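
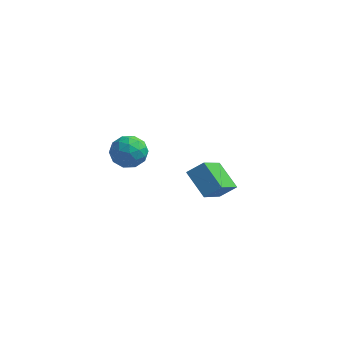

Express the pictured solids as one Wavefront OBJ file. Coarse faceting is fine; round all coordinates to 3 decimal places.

v 0.642 -1.937 1.553
v 1.014 -1.83 2.204
v 0.706 -3.15 1.716
v 1.078 -3.043 2.367
v 0.348 -2.852 2.313
v 0.308 -2.103 2.213
v 1.412 -2.877 1.707
v 1.372 -2.128 1.607
v 1.49 -2.411 2.299
v 0.833 -2.395 2.673
v 0.887 -2.585 1.247
v 0.23 -2.569 1.621
v 0.822 -1.777 1.864
v 0.898 -3.203 2.056
v 0.468 -3.091 2.025
v 0.687 -3.028 2.407
v 0.407 -1.938 1.869
v 0.626 -1.875 2.252
v 0.234 -2.475 2.316
v 1.094 -3.105 1.668
v 1.313 -3.042 2.051
v 1.033 -1.952 1.513
v 1.252 -1.889 1.895
v 1.486 -2.505 1.604
v 1.321 -2.056 2.302
v 1.359 -2.768 2.398
v 1.555 -2.671 2.011
v 1.532 -2.231 1.951
v 0.935 -2.047 2.522
v 0.972 -2.759 2.618
v 0.543 -2.647 2.587
v 0.519 -2.207 2.528
v 1.214 -2.388 2.578
v 0.748 -2.221 1.302
v 0.785 -2.933 1.398
v 1.201 -2.773 1.392
v 1.177 -2.333 1.333
v 0.361 -2.212 1.522
v 0.399 -2.924 1.618
v 0.188 -2.749 1.969
v 0.165 -2.309 1.909
v 0.506 -2.592 1.342
v 2.254 2.423 -2.971
v 2.076 0.777 -1.647
v 2.866 2.742 -2.492
v 2.688 1.096 -1.168
v 3.172 1.744 -3.692
v 2.994 0.098 -2.368
v 3.784 2.063 -3.213
v 3.606 0.417 -1.889
f 1 38 17
f 38 12 41
f 17 41 6
f 38 41 17
f 1 17 13
f 17 6 18
f 13 18 2
f 17 18 13
f 1 13 22
f 13 2 23
f 22 23 8
f 13 23 22
f 1 22 34
f 22 8 37
f 34 37 11
f 22 37 34
f 1 34 38
f 34 11 42
f 38 42 12
f 34 42 38
f 2 18 29
f 18 6 32
f 29 32 10
f 18 32 29
f 6 41 19
f 41 12 40
f 19 40 5
f 41 40 19
f 12 42 39
f 42 11 35
f 39 35 3
f 42 35 39
f 11 37 36
f 37 8 24
f 36 24 7
f 37 24 36
f 8 23 28
f 23 2 25
f 28 25 9
f 23 25 28
f 4 30 16
f 30 10 31
f 16 31 5
f 30 31 16
f 4 16 14
f 16 5 15
f 14 15 3
f 16 15 14
f 4 14 21
f 14 3 20
f 21 20 7
f 14 20 21
f 4 21 26
f 21 7 27
f 26 27 9
f 21 27 26
f 4 26 30
f 26 9 33
f 30 33 10
f 26 33 30
f 5 31 19
f 31 10 32
f 19 32 6
f 31 32 19
f 3 15 39
f 15 5 40
f 39 40 12
f 15 40 39
f 7 20 36
f 20 3 35
f 36 35 11
f 20 35 36
f 9 27 28
f 27 7 24
f 28 24 8
f 27 24 28
f 10 33 29
f 33 9 25
f 29 25 2
f 33 25 29
f 44 46 43
f 47 44 43
f 43 46 45
f 45 47 43
f 44 50 46
f 48 44 47
f 48 50 44
f 46 50 45
f 49 47 45
f 45 50 49
f 49 48 47
f 50 48 49



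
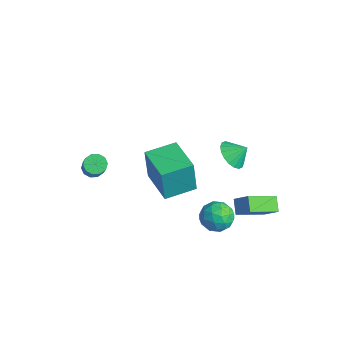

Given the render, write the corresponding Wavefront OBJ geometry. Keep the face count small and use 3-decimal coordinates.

v 1.539 1.422 -1.879
v 2.244 1.265 -2.585
v 1.856 -0.045 -1.235
v 2.561 -0.202 -1.941
v 2.711 0.492 -1.224
v 2.515 1.399 -1.622
v 1.585 -0.179 -2.198
v 1.389 0.728 -2.596
v 2.272 0.275 -2.782
v 2.968 0.69 -2.18
v 1.132 0.53 -1.64
v 1.828 0.945 -1.038
v 1.864 1.472 -2.289
v 2.236 -0.252 -1.531
v 2.325 0.156 -1.11
v 2.739 0.063 -1.525
v 2.023 1.551 -1.722
v 2.437 1.459 -2.137
v 2.712 1.004 -1.337
v 1.663 -0.239 -1.683
v 2.077 -0.331 -2.098
v 1.361 1.157 -2.295
v 1.775 1.064 -2.71
v 1.388 0.216 -2.483
v 2.294 0.798 -2.819
v 2.481 -0.064 -2.441
v 1.907 -0.05 -2.592
v 1.792 0.483 -2.826
v 2.703 1.042 -2.465
v 2.89 0.179 -2.087
v 2.978 0.588 -1.665
v 2.863 1.121 -1.899
v 2.72 0.46 -2.581
v 1.21 1.041 -1.733
v 1.397 0.178 -1.355
v 1.237 0.099 -1.921
v 1.122 0.632 -2.155
v 1.619 1.284 -1.379
v 1.806 0.422 -1.001
v 2.308 0.737 -0.994
v 2.193 1.27 -1.228
v 1.38 0.76 -1.239
v 2.617 3.042 -1
v 2.639 1.285 -0.132
v 3.399 3.435 -0.224
v 3.421 1.678 0.645
v 3.339 2.762 -1.585
v 3.361 1.005 -0.716
v 4.121 3.155 -0.808
v 4.143 1.398 0.06
v -4.215 -3.601 -1.14
v -3.691 -3.599 -1.54
v -2.56 -3.977 -0.061
v -3.085 -3.979 0.34
v -3.745 -3.219 -1.401
v -2.614 -3.597 0.078
v -3.979 -2.985 -1.163
v -2.848 -3.364 0.316
v -4.303 -2.986 -0.915
v -3.172 -3.365 0.564
v -4.594 -3.222 -0.753
v -3.463 -3.601 0.726
v -4.74 -3.603 -0.739
v -3.609 -3.981 0.74
v -4.686 -3.983 -0.878
v -3.555 -4.361 0.601
v -4.452 -4.216 -1.116
v -3.321 -4.595 0.363
v -4.128 -4.215 -1.364
v -2.997 -4.594 0.115
v -3.837 -3.979 -1.526
v -2.706 -4.358 -0.047
v 0.897 2.136 1.787
v 1.224 2.677 1.078
v 1.323 2.804 2.493
v 0.842 2.841 1.153
v 0.47 2.866 1.354
v 0.184 2.746 1.641
v 0.038 2.505 1.956
v 0.063 2.191 2.239
v 0.253 1.866 2.431
v 0.571 1.595 2.497
v 0.953 1.431 2.422
v 1.325 1.407 2.221
v 1.611 1.527 1.934
v 1.757 1.768 1.619
v 1.732 2.081 1.336
v 1.542 2.406 1.143
v 1.069 -2.943 2.53
v 1.023 -3.101 4.553
v 1.193 -1.183 2.67
v 1.147 -1.341 4.693
v 3.233 -3.099 2.567
v 3.187 -3.257 4.59
v 3.357 -1.339 2.707
v 3.311 -1.497 4.73
f 1 38 17
f 38 12 41
f 17 41 6
f 38 41 17
f 1 17 13
f 17 6 18
f 13 18 2
f 17 18 13
f 1 13 22
f 13 2 23
f 22 23 8
f 13 23 22
f 1 22 34
f 22 8 37
f 34 37 11
f 22 37 34
f 1 34 38
f 34 11 42
f 38 42 12
f 34 42 38
f 2 18 29
f 18 6 32
f 29 32 10
f 18 32 29
f 6 41 19
f 41 12 40
f 19 40 5
f 41 40 19
f 12 42 39
f 42 11 35
f 39 35 3
f 42 35 39
f 11 37 36
f 37 8 24
f 36 24 7
f 37 24 36
f 8 23 28
f 23 2 25
f 28 25 9
f 23 25 28
f 4 30 16
f 30 10 31
f 16 31 5
f 30 31 16
f 4 16 14
f 16 5 15
f 14 15 3
f 16 15 14
f 4 14 21
f 14 3 20
f 21 20 7
f 14 20 21
f 4 21 26
f 21 7 27
f 26 27 9
f 21 27 26
f 4 26 30
f 26 9 33
f 30 33 10
f 26 33 30
f 5 31 19
f 31 10 32
f 19 32 6
f 31 32 19
f 3 15 39
f 15 5 40
f 39 40 12
f 15 40 39
f 7 20 36
f 20 3 35
f 36 35 11
f 20 35 36
f 9 27 28
f 27 7 24
f 28 24 8
f 27 24 28
f 10 33 29
f 33 9 25
f 29 25 2
f 33 25 29
f 44 46 43
f 47 44 43
f 43 46 45
f 45 47 43
f 44 50 46
f 48 44 47
f 48 50 44
f 46 50 45
f 49 47 45
f 45 50 49
f 49 48 47
f 50 48 49
f 52 51 55
f 52 55 53
f 53 55 56
f 53 56 54
f 55 51 57
f 55 57 56
f 56 57 58
f 56 58 54
f 57 51 59
f 57 59 58
f 58 59 60
f 58 60 54
f 59 51 61
f 59 61 60
f 60 61 62
f 60 62 54
f 61 51 63
f 61 63 62
f 62 63 64
f 62 64 54
f 63 51 65
f 63 65 64
f 64 65 66
f 64 66 54
f 65 51 67
f 65 67 66
f 66 67 68
f 66 68 54
f 67 51 69
f 67 69 68
f 68 69 70
f 68 70 54
f 69 51 71
f 69 71 70
f 70 71 72
f 70 72 54
f 71 51 52
f 71 52 72
f 72 52 53
f 72 53 54
f 74 73 76
f 74 76 75
f 76 73 77
f 76 77 75
f 77 73 78
f 77 78 75
f 78 73 79
f 78 79 75
f 79 73 80
f 79 80 75
f 80 73 81
f 80 81 75
f 81 73 82
f 81 82 75
f 82 73 83
f 82 83 75
f 83 73 84
f 83 84 75
f 84 73 85
f 84 85 75
f 85 73 86
f 85 86 75
f 86 73 87
f 86 87 75
f 87 73 88
f 87 88 75
f 88 73 74
f 88 74 75
f 90 92 89
f 93 90 89
f 89 92 91
f 91 93 89
f 90 96 92
f 94 90 93
f 94 96 90
f 92 96 91
f 95 93 91
f 91 96 95
f 95 94 93
f 96 94 95



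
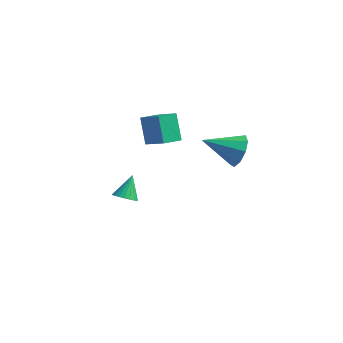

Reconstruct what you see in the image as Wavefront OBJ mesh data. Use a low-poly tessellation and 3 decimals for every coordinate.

v 0.833 -4.035 -1.155
v 1.414 -3.899 -1.321
v 0.867 -3.125 -0.285
v 1.277 -3.745 -1.476
v 1.063 -3.642 -1.576
v 0.809 -3.607 -1.603
v 0.559 -3.646 -1.552
v 0.357 -3.752 -1.433
v 0.237 -3.908 -1.266
v 0.22 -4.085 -1.079
v 0.309 -4.254 -0.906
v 0.489 -4.385 -0.776
v 0.728 -4.455 -0.711
v 0.985 -4.453 -0.723
v 1.217 -4.379 -0.81
v 1.381 -4.246 -0.956
v 1.451 -4.076 -1.137
v -0.387 1.788 -2.883
v -0.968 2.636 -1.71
v 0.227 2.593 -3.162
v -0.353 3.441 -1.989
v 0.773 1.239 -1.911
v 0.193 2.087 -0.738
v 1.388 2.044 -2.19
v 0.807 2.892 -1.017
v 4.53 1.307 -1.32
v 5.037 0.789 -0.722
v 2.89 0.693 -0.46
v 4.944 1.377 -0.479
v 4.657 1.933 -0.63
v 4.31 2.195 -1.104
v 4.066 2.042 -1.679
v 4.039 1.544 -2.086
v 4.241 0.936 -2.134
v 4.578 0.501 -1.802
v 4.893 0.443 -1.244
f 2 1 4
f 2 4 3
f 4 1 5
f 4 5 3
f 5 1 6
f 5 6 3
f 6 1 7
f 6 7 3
f 7 1 8
f 7 8 3
f 8 1 9
f 8 9 3
f 9 1 10
f 9 10 3
f 10 1 11
f 10 11 3
f 11 1 12
f 11 12 3
f 12 1 13
f 12 13 3
f 13 1 14
f 13 14 3
f 14 1 15
f 14 15 3
f 15 1 16
f 15 16 3
f 16 1 17
f 16 17 3
f 17 1 2
f 17 2 3
f 19 21 18
f 22 19 18
f 18 21 20
f 20 22 18
f 19 25 21
f 23 19 22
f 23 25 19
f 21 25 20
f 24 22 20
f 20 25 24
f 24 23 22
f 25 23 24
f 27 26 29
f 27 29 28
f 29 26 30
f 29 30 28
f 30 26 31
f 30 31 28
f 31 26 32
f 31 32 28
f 32 26 33
f 32 33 28
f 33 26 34
f 33 34 28
f 34 26 35
f 34 35 28
f 35 26 36
f 35 36 28
f 36 26 27
f 36 27 28



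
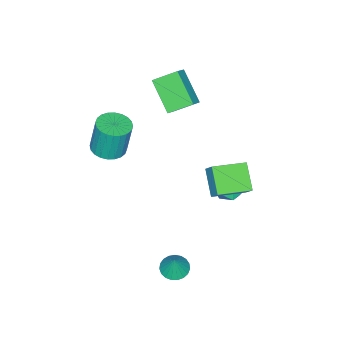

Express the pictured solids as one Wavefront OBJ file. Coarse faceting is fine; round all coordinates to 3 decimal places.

v -2.394 -2.938 0.78
v -3.04 -4.429 2.143
v -3.174 -1.906 1.539
v -3.82 -3.396 2.902
v -1.62 -2.764 1.338
v -2.266 -4.254 2.701
v -2.4 -1.731 2.097
v -3.046 -3.222 3.46
v 2.606 -3.206 1.678
v 3.145 -3.937 1.828
v 2.973 -3.664 3.772
v 2.434 -2.934 3.622
v 3.388 -3.673 1.813
v 3.216 -3.4 3.756
v 3.511 -3.338 1.777
v 3.339 -3.065 3.72
v 3.497 -2.983 1.726
v 3.325 -2.71 3.669
v 3.347 -2.662 1.667
v 3.175 -2.389 3.611
v 3.085 -2.424 1.611
v 2.913 -2.151 3.554
v 2.749 -2.305 1.564
v 2.577 -2.032 3.508
v 2.392 -2.323 1.535
v 2.22 -2.05 3.479
v 2.067 -2.476 1.528
v 1.895 -2.203 3.472
v 1.824 -2.74 1.544
v 1.652 -2.467 3.487
v 1.701 -3.075 1.58
v 1.529 -2.802 3.523
v 1.715 -3.43 1.631
v 1.543 -3.157 3.574
v 1.865 -3.751 1.689
v 1.693 -3.478 3.633
v 2.127 -3.989 1.746
v 1.955 -3.716 3.689
v 2.463 -4.108 1.792
v 2.291 -3.835 3.736
v 2.82 -4.09 1.821
v 2.648 -3.817 3.765
v -0.63 0.345 -0.611
v -0.38 0.912 0.16
v -2.15 1.383 -0.881
v -1.9 1.95 -0.109
v 0.22 1.33 -1.611
v 0.47 1.897 -0.839
v -1.3 2.368 -1.88
v -1.05 2.935 -1.109
v 3.803 1.772 -4.118
v 4.3 1.211 -4.154
v 4.157 2.008 -2.942
v 4.469 1.454 -4.254
v 4.522 1.752 -4.33
v 4.451 2.053 -4.369
v 4.268 2.306 -4.365
v 4.005 2.466 -4.318
v 3.707 2.506 -4.236
v 3.425 2.419 -4.134
v 3.209 2.22 -4.029
v 3.095 1.944 -3.939
v 3.104 1.638 -3.881
v 3.234 1.355 -3.863
v 3.462 1.144 -3.889
v 3.75 1.042 -3.955
v 4.046 1.065 -4.048
v -3.446 0.643 -3.711
v -2.814 1.426 -3.443
v -2.146 -0.426 -3.657
v -1.514 0.357 -3.389
v -2.236 0.019 -2.72
v -3.039 0.68 -2.753
v -1.921 0.32 -4.347
v -2.724 0.981 -4.38
v -1.871 1.226 -3.836
v -2.066 1.04 -2.831
v -2.894 -0.04 -4.269
v -3.089 -0.226 -3.264
f 2 4 1
f 5 2 1
f 1 4 3
f 3 5 1
f 2 8 4
f 6 2 5
f 6 8 2
f 4 8 3
f 7 5 3
f 3 8 7
f 7 6 5
f 8 6 7
f 10 9 13
f 10 13 11
f 11 13 14
f 11 14 12
f 13 9 15
f 13 15 14
f 14 15 16
f 14 16 12
f 15 9 17
f 15 17 16
f 16 17 18
f 16 18 12
f 17 9 19
f 17 19 18
f 18 19 20
f 18 20 12
f 19 9 21
f 19 21 20
f 20 21 22
f 20 22 12
f 21 9 23
f 21 23 22
f 22 23 24
f 22 24 12
f 23 9 25
f 23 25 24
f 24 25 26
f 24 26 12
f 25 9 27
f 25 27 26
f 26 27 28
f 26 28 12
f 27 9 29
f 27 29 28
f 28 29 30
f 28 30 12
f 29 9 31
f 29 31 30
f 30 31 32
f 30 32 12
f 31 9 33
f 31 33 32
f 32 33 34
f 32 34 12
f 33 9 35
f 33 35 34
f 34 35 36
f 34 36 12
f 35 9 37
f 35 37 36
f 36 37 38
f 36 38 12
f 37 9 39
f 37 39 38
f 38 39 40
f 38 40 12
f 39 9 41
f 39 41 40
f 40 41 42
f 40 42 12
f 41 9 10
f 41 10 42
f 42 10 11
f 42 11 12
f 44 46 43
f 47 44 43
f 43 46 45
f 45 47 43
f 44 50 46
f 48 44 47
f 48 50 44
f 46 50 45
f 49 47 45
f 45 50 49
f 49 48 47
f 50 48 49
f 52 51 54
f 52 54 53
f 54 51 55
f 54 55 53
f 55 51 56
f 55 56 53
f 56 51 57
f 56 57 53
f 57 51 58
f 57 58 53
f 58 51 59
f 58 59 53
f 59 51 60
f 59 60 53
f 60 51 61
f 60 61 53
f 61 51 62
f 61 62 53
f 62 51 63
f 62 63 53
f 63 51 64
f 63 64 53
f 64 51 65
f 64 65 53
f 65 51 66
f 65 66 53
f 66 51 67
f 66 67 53
f 67 51 52
f 67 52 53
f 68 79 73
f 68 73 69
f 68 69 75
f 68 75 78
f 68 78 79
f 69 73 77
f 73 79 72
f 79 78 70
f 78 75 74
f 75 69 76
f 71 77 72
f 71 72 70
f 71 70 74
f 71 74 76
f 71 76 77
f 72 77 73
f 70 72 79
f 74 70 78
f 76 74 75
f 77 76 69



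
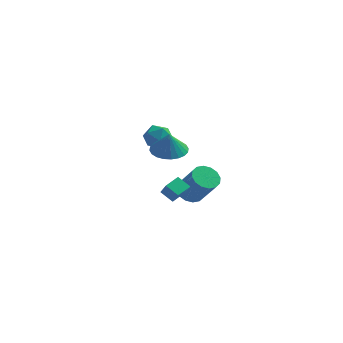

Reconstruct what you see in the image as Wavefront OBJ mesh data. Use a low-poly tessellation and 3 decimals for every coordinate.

v -0.294 1.361 1.317
v 0.414 1.202 1.821
v -0.454 -0.042 1.099
v 0.254 -0.201 1.603
v -0.489 0.105 1.969
v -0.39 0.972 2.104
v 0.35 0.188 0.816
v 0.449 1.055 0.951
v 0.812 0.477 1.511
v 0.293 0.425 2.224
v -0.333 0.735 0.696
v -0.852 0.683 1.409
v 1.301 3.187 -4.234
v 2.059 3.225 -4.68
v 3.076 2.51 -3.013
v 2.319 2.473 -2.566
v 2.019 3.632 -4.481
v 3.037 2.918 -2.814
v 1.787 3.921 -4.216
v 2.805 3.206 -2.548
v 1.425 4.013 -3.955
v 2.442 3.298 -2.288
v 1.03 3.884 -3.769
v 2.047 3.169 -2.102
v 0.707 3.568 -3.708
v 1.725 2.853 -2.041
v 0.544 3.15 -3.787
v 1.561 2.435 -2.12
v 0.583 2.742 -3.986
v 1.601 2.028 -2.319
v 0.815 2.454 -4.252
v 1.833 1.739 -2.584
v 1.178 2.362 -4.512
v 2.195 1.647 -2.845
v 1.573 2.491 -4.698
v 2.59 1.776 -3.031
v 1.895 2.807 -4.759
v 2.913 2.092 -3.092
v 1.393 -2.832 -1.376
v 1.746 -3.236 -0.617
v 0.698 -2.545 -0.9
v 1.051 -2.949 -0.141
v 1.889 -1.991 -1.159
v 2.242 -2.395 -0.4
v 1.194 -1.704 -0.683
v 1.547 -2.108 0.076
v 1.323 -3.494 2.933
v 2.317 -3.587 2.875
v 1.377 -3.686 4.167
v 2.28 -3.204 2.937
v 2.098 -2.864 2.998
v 1.797 -2.621 3.049
v 1.425 -2.51 3.082
v 1.036 -2.549 3.093
v 0.692 -2.732 3.08
v 0.444 -3.031 3.044
v 0.329 -3.4 2.991
v 0.366 -3.783 2.93
v 0.549 -4.123 2.869
v 0.849 -4.367 2.817
v 1.222 -4.477 2.784
v 1.61 -4.438 2.773
v 1.954 -4.255 2.787
v 2.203 -3.957 2.822
f 1 12 6
f 1 6 2
f 1 2 8
f 1 8 11
f 1 11 12
f 2 6 10
f 6 12 5
f 12 11 3
f 11 8 7
f 8 2 9
f 4 10 5
f 4 5 3
f 4 3 7
f 4 7 9
f 4 9 10
f 5 10 6
f 3 5 12
f 7 3 11
f 9 7 8
f 10 9 2
f 14 13 17
f 14 17 15
f 15 17 18
f 15 18 16
f 17 13 19
f 17 19 18
f 18 19 20
f 18 20 16
f 19 13 21
f 19 21 20
f 20 21 22
f 20 22 16
f 21 13 23
f 21 23 22
f 22 23 24
f 22 24 16
f 23 13 25
f 23 25 24
f 24 25 26
f 24 26 16
f 25 13 27
f 25 27 26
f 26 27 28
f 26 28 16
f 27 13 29
f 27 29 28
f 28 29 30
f 28 30 16
f 29 13 31
f 29 31 30
f 30 31 32
f 30 32 16
f 31 13 33
f 31 33 32
f 32 33 34
f 32 34 16
f 33 13 35
f 33 35 34
f 34 35 36
f 34 36 16
f 35 13 37
f 35 37 36
f 36 37 38
f 36 38 16
f 37 13 14
f 37 14 38
f 38 14 15
f 38 15 16
f 40 42 39
f 43 40 39
f 39 42 41
f 41 43 39
f 40 46 42
f 44 40 43
f 44 46 40
f 42 46 41
f 45 43 41
f 41 46 45
f 45 44 43
f 46 44 45
f 48 47 50
f 48 50 49
f 50 47 51
f 50 51 49
f 51 47 52
f 51 52 49
f 52 47 53
f 52 53 49
f 53 47 54
f 53 54 49
f 54 47 55
f 54 55 49
f 55 47 56
f 55 56 49
f 56 47 57
f 56 57 49
f 57 47 58
f 57 58 49
f 58 47 59
f 58 59 49
f 59 47 60
f 59 60 49
f 60 47 61
f 60 61 49
f 61 47 62
f 61 62 49
f 62 47 63
f 62 63 49
f 63 47 64
f 63 64 49
f 64 47 48
f 64 48 49



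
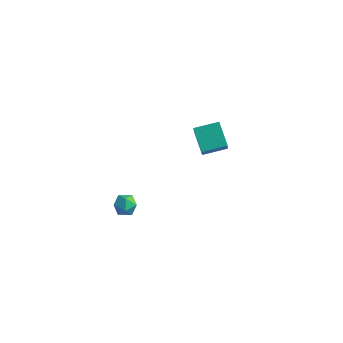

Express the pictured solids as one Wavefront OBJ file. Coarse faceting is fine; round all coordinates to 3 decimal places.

v -2.326 -1.05 -2.594
v -1.744 -0.654 -2.622
v -1.876 -1.766 -3.358
v -1.294 -1.37 -3.386
v -1.442 -1.738 -2.804
v -1.721 -1.296 -2.331
v -1.899 -1.124 -3.649
v -2.178 -0.682 -3.176
v -1.48 -0.7 -3.273
v -1.198 -1.079 -2.751
v -2.422 -1.341 -3.229
v -2.14 -1.72 -2.707
v 0.991 0.778 2.934
v 1.598 -0.251 4.347
v 1.891 1.665 3.193
v 2.498 0.636 4.605
v 1.882 0.124 2.075
v 2.489 -0.905 3.487
v 2.782 1.011 2.333
v 3.389 -0.018 3.746
f 1 12 6
f 1 6 2
f 1 2 8
f 1 8 11
f 1 11 12
f 2 6 10
f 6 12 5
f 12 11 3
f 11 8 7
f 8 2 9
f 4 10 5
f 4 5 3
f 4 3 7
f 4 7 9
f 4 9 10
f 5 10 6
f 3 5 12
f 7 3 11
f 9 7 8
f 10 9 2
f 14 16 13
f 17 14 13
f 13 16 15
f 15 17 13
f 14 20 16
f 18 14 17
f 18 20 14
f 16 20 15
f 19 17 15
f 15 20 19
f 19 18 17
f 20 18 19



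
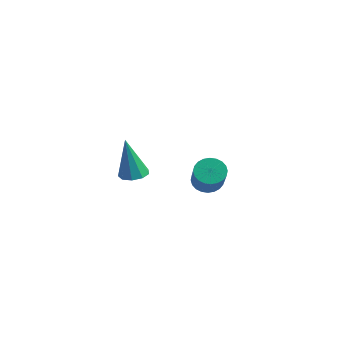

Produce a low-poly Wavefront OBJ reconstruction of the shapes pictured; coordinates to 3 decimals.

v 2.852 2.04 2.815
v 3.16 1.833 2.331
v 4.415 1.012 3.481
v 4.108 1.22 3.965
v 3.265 2.043 2.366
v 4.521 1.222 3.516
v 3.307 2.253 2.47
v 4.563 1.432 3.619
v 3.281 2.431 2.626
v 4.537 1.61 3.775
v 3.189 2.549 2.811
v 4.445 1.728 3.96
v 3.045 2.59 2.996
v 4.301 1.769 4.146
v 2.873 2.547 3.155
v 4.129 1.726 4.304
v 2.697 2.427 3.261
v 3.953 1.606 4.41
v 2.545 2.248 3.299
v 3.8 1.427 4.449
v 2.439 2.038 3.264
v 3.695 1.217 4.414
v 2.397 1.828 3.161
v 3.653 1.007 4.31
v 2.423 1.65 3.005
v 3.679 0.829 4.154
v 2.515 1.532 2.82
v 3.771 0.711 3.969
v 2.659 1.491 2.634
v 3.915 0.67 3.784
v 2.831 1.534 2.476
v 4.087 0.713 3.625
v 3.007 1.654 2.37
v 4.263 0.833 3.519
v -1.039 1.469 1.817
v -0.429 1.444 1.826
v -1.081 1.111 3.703
v -0.557 1.834 1.897
v -0.91 2.054 1.931
v -1.323 2 1.911
v -1.603 1.697 1.847
v -1.619 1.287 1.769
v -1.363 0.963 1.714
v -0.955 0.875 1.706
v -0.586 1.065 1.751
f 2 1 5
f 2 5 3
f 3 5 6
f 3 6 4
f 5 1 7
f 5 7 6
f 6 7 8
f 6 8 4
f 7 1 9
f 7 9 8
f 8 9 10
f 8 10 4
f 9 1 11
f 9 11 10
f 10 11 12
f 10 12 4
f 11 1 13
f 11 13 12
f 12 13 14
f 12 14 4
f 13 1 15
f 13 15 14
f 14 15 16
f 14 16 4
f 15 1 17
f 15 17 16
f 16 17 18
f 16 18 4
f 17 1 19
f 17 19 18
f 18 19 20
f 18 20 4
f 19 1 21
f 19 21 20
f 20 21 22
f 20 22 4
f 21 1 23
f 21 23 22
f 22 23 24
f 22 24 4
f 23 1 25
f 23 25 24
f 24 25 26
f 24 26 4
f 25 1 27
f 25 27 26
f 26 27 28
f 26 28 4
f 27 1 29
f 27 29 28
f 28 29 30
f 28 30 4
f 29 1 31
f 29 31 30
f 30 31 32
f 30 32 4
f 31 1 33
f 31 33 32
f 32 33 34
f 32 34 4
f 33 1 2
f 33 2 34
f 34 2 3
f 34 3 4
f 36 35 38
f 36 38 37
f 38 35 39
f 38 39 37
f 39 35 40
f 39 40 37
f 40 35 41
f 40 41 37
f 41 35 42
f 41 42 37
f 42 35 43
f 42 43 37
f 43 35 44
f 43 44 37
f 44 35 45
f 44 45 37
f 45 35 36
f 45 36 37



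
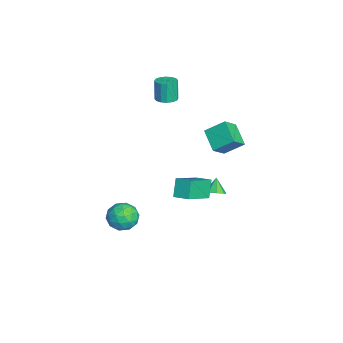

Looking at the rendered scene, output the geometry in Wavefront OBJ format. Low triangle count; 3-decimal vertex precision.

v 3.923 -0.942 1.025
v 3.275 -0.79 2.012
v 2.598 0.216 -0.025
v 1.949 0.368 0.961
v 4.431 -0.168 1.239
v 3.782 -0.016 2.225
v 3.105 0.99 0.188
v 2.457 1.142 1.175
v -3.299 1.665 0.535
v -2.589 1.001 1.353
v -3.195 2.807 1.372
v -2.486 2.143 2.19
v -2.034 2.097 -0.21
v -1.325 1.433 0.608
v -1.931 3.239 0.627
v -1.221 2.575 1.445
v -2.351 1.636 -3.907
v -1.838 1.684 -3.511
v -2.989 1.744 -3.093
v -1.985 2.126 -3.686
v -2.347 2.281 -3.99
v -2.711 2.058 -4.245
v -2.864 1.588 -4.303
v -2.716 1.146 -4.129
v -2.355 0.991 -3.824
v -1.991 1.214 -3.569
v 2.24 -2.839 -1.571
v 2.856 -3.062 -2.283
v 1.524 -4.218 -1.757
v 2.14 -4.441 -2.469
v 2.455 -4.389 -1.556
v 2.897 -3.537 -1.441
v 1.483 -3.743 -2.599
v 1.925 -2.891 -2.484
v 2.388 -3.621 -2.918
v 2.988 -4.02 -2.274
v 1.392 -3.26 -1.766
v 1.992 -3.659 -1.122
v 2.611 -2.829 -1.91
v 1.769 -4.451 -2.13
v 1.954 -4.42 -1.593
v 2.316 -4.551 -2.011
v 2.635 -3.108 -1.415
v 2.997 -3.24 -1.834
v 2.761 -4.02 -1.407
v 1.383 -4.04 -2.206
v 1.745 -4.172 -2.625
v 2.064 -2.729 -2.029
v 2.426 -2.86 -2.447
v 1.619 -3.26 -2.633
v 2.698 -3.289 -2.702
v 2.277 -4.1 -2.812
v 1.891 -3.69 -2.888
v 2.151 -3.189 -2.821
v 3.051 -3.524 -2.323
v 2.63 -4.334 -2.433
v 2.815 -4.304 -1.896
v 3.075 -3.803 -1.829
v 2.776 -3.852 -2.697
v 1.75 -2.946 -1.607
v 1.329 -3.756 -1.717
v 1.305 -3.477 -2.211
v 1.565 -2.976 -2.144
v 2.103 -3.18 -1.228
v 1.682 -3.991 -1.338
v 2.229 -4.091 -1.219
v 2.489 -3.59 -1.152
v 1.604 -3.428 -1.343
v -3.844 -1.068 3.201
v -3.51 -1.633 3.272
v -3.802 -1.637 4.61
v -4.136 -1.072 4.539
v -3.279 -1.387 3.323
v -3.571 -1.391 4.662
v -3.199 -1.055 3.341
v -3.491 -1.059 4.68
v -3.292 -0.727 3.322
v -3.584 -0.731 4.661
v -3.533 -0.49 3.27
v -3.825 -0.494 4.609
v -3.857 -0.408 3.2
v -4.149 -0.412 4.538
v -4.178 -0.503 3.13
v -4.47 -0.507 4.468
v -4.409 -0.749 3.078
v -4.701 -0.753 4.417
v -4.489 -1.081 3.06
v -4.781 -1.085 4.399
v -4.396 -1.409 3.079
v -4.688 -1.413 4.418
v -4.155 -1.646 3.131
v -4.447 -1.65 4.47
v -3.831 -1.728 3.202
v -4.123 -1.732 4.54
f 2 4 1
f 5 2 1
f 1 4 3
f 3 5 1
f 2 8 4
f 6 2 5
f 6 8 2
f 4 8 3
f 7 5 3
f 3 8 7
f 7 6 5
f 8 6 7
f 10 12 9
f 13 10 9
f 9 12 11
f 11 13 9
f 10 16 12
f 14 10 13
f 14 16 10
f 12 16 11
f 15 13 11
f 11 16 15
f 15 14 13
f 16 14 15
f 18 17 20
f 18 20 19
f 20 17 21
f 20 21 19
f 21 17 22
f 21 22 19
f 22 17 23
f 22 23 19
f 23 17 24
f 23 24 19
f 24 17 25
f 24 25 19
f 25 17 26
f 25 26 19
f 26 17 18
f 26 18 19
f 27 64 43
f 64 38 67
f 43 67 32
f 64 67 43
f 27 43 39
f 43 32 44
f 39 44 28
f 43 44 39
f 27 39 48
f 39 28 49
f 48 49 34
f 39 49 48
f 27 48 60
f 48 34 63
f 60 63 37
f 48 63 60
f 27 60 64
f 60 37 68
f 64 68 38
f 60 68 64
f 28 44 55
f 44 32 58
f 55 58 36
f 44 58 55
f 32 67 45
f 67 38 66
f 45 66 31
f 67 66 45
f 38 68 65
f 68 37 61
f 65 61 29
f 68 61 65
f 37 63 62
f 63 34 50
f 62 50 33
f 63 50 62
f 34 49 54
f 49 28 51
f 54 51 35
f 49 51 54
f 30 56 42
f 56 36 57
f 42 57 31
f 56 57 42
f 30 42 40
f 42 31 41
f 40 41 29
f 42 41 40
f 30 40 47
f 40 29 46
f 47 46 33
f 40 46 47
f 30 47 52
f 47 33 53
f 52 53 35
f 47 53 52
f 30 52 56
f 52 35 59
f 56 59 36
f 52 59 56
f 31 57 45
f 57 36 58
f 45 58 32
f 57 58 45
f 29 41 65
f 41 31 66
f 65 66 38
f 41 66 65
f 33 46 62
f 46 29 61
f 62 61 37
f 46 61 62
f 35 53 54
f 53 33 50
f 54 50 34
f 53 50 54
f 36 59 55
f 59 35 51
f 55 51 28
f 59 51 55
f 70 69 73
f 70 73 71
f 71 73 74
f 71 74 72
f 73 69 75
f 73 75 74
f 74 75 76
f 74 76 72
f 75 69 77
f 75 77 76
f 76 77 78
f 76 78 72
f 77 69 79
f 77 79 78
f 78 79 80
f 78 80 72
f 79 69 81
f 79 81 80
f 80 81 82
f 80 82 72
f 81 69 83
f 81 83 82
f 82 83 84
f 82 84 72
f 83 69 85
f 83 85 84
f 84 85 86
f 84 86 72
f 85 69 87
f 85 87 86
f 86 87 88
f 86 88 72
f 87 69 89
f 87 89 88
f 88 89 90
f 88 90 72
f 89 69 91
f 89 91 90
f 90 91 92
f 90 92 72
f 91 69 93
f 91 93 92
f 92 93 94
f 92 94 72
f 93 69 70
f 93 70 94
f 94 70 71
f 94 71 72



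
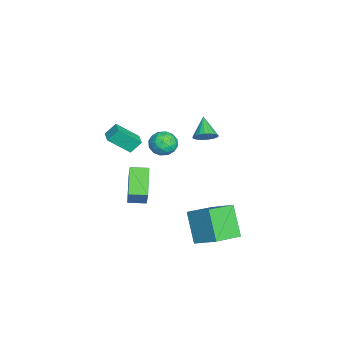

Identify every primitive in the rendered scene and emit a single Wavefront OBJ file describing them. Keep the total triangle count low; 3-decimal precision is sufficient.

v -1.429 -3.298 -2.014
v -0.2 -3.077 -0.288
v -1.534 -2.205 -2.08
v -0.304 -1.984 -0.355
v 0.144 -3.216 -3.145
v 1.374 -2.995 -1.42
v 0.04 -2.123 -3.212
v 1.269 -1.902 -1.486
v 1.377 -2.966 2.742
v 1.644 -4.211 3.883
v 1.159 -2.374 3.439
v 1.426 -3.619 4.58
v 2.174 -2.741 2.8
v 2.441 -3.986 3.941
v 1.956 -2.149 3.497
v 2.223 -3.394 4.638
v -1.714 -0.483 0.579
v -1.414 -0.871 1.338
v -2.146 -1.789 0.082
v -1.846 -2.177 0.841
v -2.569 -1.635 0.866
v -2.302 -0.827 1.173
v -1.258 -1.833 0.247
v -0.991 -1.025 0.554
v -1.132 -1.705 1.133
v -1.942 -1.583 1.516
v -1.618 -1.077 -0.096
v -2.428 -0.955 0.287
v -1.526 -0.562 1.002
v -2.034 -2.098 0.418
v -2.459 -1.779 0.433
v -2.282 -2.007 0.879
v -2.048 -0.537 0.905
v -1.872 -0.765 1.352
v -2.55 -1.214 1.074
v -1.688 -1.895 0.068
v -1.512 -2.123 0.515
v -1.278 -0.653 0.541
v -1.101 -0.881 0.987
v -1.01 -1.446 0.346
v -1.184 -1.281 1.328
v -1.438 -2.049 1.036
v -1.092 -1.846 0.686
v -0.935 -1.371 0.867
v -1.66 -1.209 1.553
v -1.914 -1.977 1.261
v -2.339 -1.658 1.275
v -2.182 -1.183 1.456
v -1.494 -1.699 1.432
v -1.646 -0.683 0.159
v -1.9 -1.451 -0.133
v -1.378 -1.477 -0.036
v -1.221 -1.002 0.145
v -2.122 -0.611 0.384
v -2.376 -1.379 0.092
v -2.625 -1.289 0.553
v -2.468 -0.814 0.734
v -2.066 -0.961 -0.012
v -2.698 1.028 0.768
v -2.228 0.989 1.364
v -3.862 0.812 1.672
v -2.294 1.298 1.353
v -2.43 1.56 1.24
v -2.612 1.73 1.046
v -2.809 1.779 0.804
v -2.987 1.698 0.556
v -3.115 1.502 0.344
v -3.171 1.223 0.206
v -3.145 0.911 0.164
v -3.041 0.619 0.227
v -2.879 0.398 0.384
v -2.685 0.286 0.607
v -2.493 0.302 0.858
v -2.337 0.444 1.093
v -2.243 0.687 1.272
v 2.182 1.726 -1.553
v 3.07 2.984 -0.546
v 3.375 2.227 -3.232
v 4.264 3.485 -2.225
v 3.416 0.455 -1.055
v 4.305 1.713 -0.048
v 4.61 0.956 -2.734
v 5.498 2.214 -1.727
f 2 4 1
f 5 2 1
f 1 4 3
f 3 5 1
f 2 8 4
f 6 2 5
f 6 8 2
f 4 8 3
f 7 5 3
f 3 8 7
f 7 6 5
f 8 6 7
f 10 12 9
f 13 10 9
f 9 12 11
f 11 13 9
f 10 16 12
f 14 10 13
f 14 16 10
f 12 16 11
f 15 13 11
f 11 16 15
f 15 14 13
f 16 14 15
f 17 54 33
f 54 28 57
f 33 57 22
f 54 57 33
f 17 33 29
f 33 22 34
f 29 34 18
f 33 34 29
f 17 29 38
f 29 18 39
f 38 39 24
f 29 39 38
f 17 38 50
f 38 24 53
f 50 53 27
f 38 53 50
f 17 50 54
f 50 27 58
f 54 58 28
f 50 58 54
f 18 34 45
f 34 22 48
f 45 48 26
f 34 48 45
f 22 57 35
f 57 28 56
f 35 56 21
f 57 56 35
f 28 58 55
f 58 27 51
f 55 51 19
f 58 51 55
f 27 53 52
f 53 24 40
f 52 40 23
f 53 40 52
f 24 39 44
f 39 18 41
f 44 41 25
f 39 41 44
f 20 46 32
f 46 26 47
f 32 47 21
f 46 47 32
f 20 32 30
f 32 21 31
f 30 31 19
f 32 31 30
f 20 30 37
f 30 19 36
f 37 36 23
f 30 36 37
f 20 37 42
f 37 23 43
f 42 43 25
f 37 43 42
f 20 42 46
f 42 25 49
f 46 49 26
f 42 49 46
f 21 47 35
f 47 26 48
f 35 48 22
f 47 48 35
f 19 31 55
f 31 21 56
f 55 56 28
f 31 56 55
f 23 36 52
f 36 19 51
f 52 51 27
f 36 51 52
f 25 43 44
f 43 23 40
f 44 40 24
f 43 40 44
f 26 49 45
f 49 25 41
f 45 41 18
f 49 41 45
f 60 59 62
f 60 62 61
f 62 59 63
f 62 63 61
f 63 59 64
f 63 64 61
f 64 59 65
f 64 65 61
f 65 59 66
f 65 66 61
f 66 59 67
f 66 67 61
f 67 59 68
f 67 68 61
f 68 59 69
f 68 69 61
f 69 59 70
f 69 70 61
f 70 59 71
f 70 71 61
f 71 59 72
f 71 72 61
f 72 59 73
f 72 73 61
f 73 59 74
f 73 74 61
f 74 59 75
f 74 75 61
f 75 59 60
f 75 60 61
f 77 79 76
f 80 77 76
f 76 79 78
f 78 80 76
f 77 83 79
f 81 77 80
f 81 83 77
f 79 83 78
f 82 80 78
f 78 83 82
f 82 81 80
f 83 81 82



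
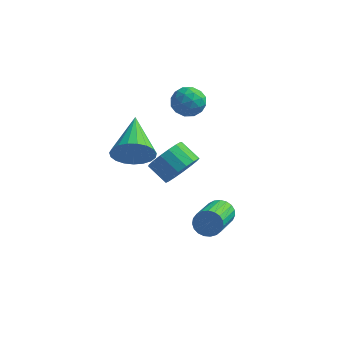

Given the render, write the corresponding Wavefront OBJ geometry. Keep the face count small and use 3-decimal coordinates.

v -2.584 -0.173 -0.811
v -2.303 0.235 -1.645
v -3.236 1.793 -0.069
v -2.687 0.138 -1.724
v -3.052 -0.013 -1.645
v -3.337 -0.192 -1.422
v -3.492 -0.367 -1.094
v -3.489 -0.509 -0.716
v -3.33 -0.593 -0.355
v -3.042 -0.604 -0.072
v -2.675 -0.54 0.082
v -2.292 -0.413 0.082
v -1.96 -0.245 -0.072
v -1.735 -0.064 -0.354
v -1.658 0.098 -0.715
v -1.74 0.213 -1.093
v -1.969 0.262 -1.422
v 0.289 -2.188 0.465
v 0.604 -2.644 1.149
v -0.234 -2.367 1.719
v -0.549 -1.912 1.035
v 0.766 -2.259 1.201
v -0.071 -1.982 1.771
v 0.819 -1.858 1.084
v -0.018 -1.581 1.654
v 0.751 -1.532 0.826
v -0.087 -1.256 1.396
v 0.577 -1.357 0.485
v -0.261 -1.08 1.055
v 0.336 -1.372 0.139
v -0.501 -1.096 0.709
v 0.085 -1.574 -0.132
v -0.752 -1.298 0.438
v -0.119 -1.917 -0.266
v -0.957 -1.641 0.304
v -0.23 -2.322 -0.233
v -1.068 -2.046 0.337
v -0.223 -2.696 -0.04
v -1.06 -2.42 0.53
v -0.098 -2.954 0.269
v -0.935 -2.678 0.839
v 0.116 -3.037 0.623
v -0.722 -2.76 1.193
v 0.369 -2.925 0.94
v -0.468 -2.648 1.51
v 0.846 0.827 -4.378
v 1.277 1.058 -3.949
v 1.425 -0.915 -3.034
v 0.994 -1.147 -3.462
v 1.042 1.099 -3.821
v 1.191 -0.874 -2.906
v 0.774 1.094 -3.789
v 0.923 -0.879 -2.874
v 0.518 1.042 -3.859
v 0.667 -0.931 -2.944
v 0.319 0.953 -4.019
v 0.467 -1.02 -3.104
v 0.211 0.842 -4.24
v 0.359 -1.131 -3.325
v 0.212 0.729 -4.485
v 0.361 -1.244 -3.57
v 0.323 0.632 -4.712
v 0.472 -1.341 -3.797
v 0.525 0.569 -4.881
v 0.673 -1.404 -3.966
v 0.782 0.55 -4.962
v 0.93 -1.423 -4.047
v 1.05 0.58 -4.943
v 1.198 -1.393 -4.028
v 1.282 0.651 -4.826
v 1.431 -1.322 -3.911
v 1.44 0.754 -4.631
v 1.588 -1.219 -3.716
v 1.494 0.868 -4.393
v 1.643 -1.105 -3.478
v 1.437 0.976 -4.152
v 1.585 -0.997 -3.236
v -1.003 3.659 0.847
v -0.582 3.029 0.561
v -2.118 3.091 0.459
v -1.697 2.461 0.173
v -1.745 2.587 0.971
v -1.056 2.938 1.211
v -1.644 3.182 -0.191
v -0.955 3.533 0.049
v -0.978 2.734 -0.081
v -1.041 2.366 0.638
v -1.659 3.754 0.382
v -1.722 3.386 1.101
v -0.695 3.394 0.738
v -2.005 2.726 0.282
v -2.033 2.8 0.751
v -1.786 2.43 0.583
v -0.973 3.34 1.12
v -0.726 2.97 0.952
v -1.409 2.71 1.193
v -1.974 3.15 0.068
v -1.727 2.78 -0.1
v -0.914 3.69 0.437
v -0.667 3.32 0.269
v -1.291 3.41 -0.173
v -0.68 2.851 0.193
v -1.336 2.516 -0.035
v -1.304 2.94 -0.249
v -0.899 3.147 -0.108
v -0.717 2.634 0.615
v -1.372 2.3 0.387
v -1.4 2.374 0.856
v -0.996 2.581 0.997
v -0.95 2.461 0.238
v -1.328 3.82 0.633
v -1.983 3.486 0.405
v -1.704 3.539 0.023
v -1.3 3.746 0.164
v -1.364 3.604 1.055
v -2.02 3.269 0.827
v -1.801 2.973 1.128
v -1.396 3.18 1.269
v -1.75 3.659 0.782
f 2 1 4
f 2 4 3
f 4 1 5
f 4 5 3
f 5 1 6
f 5 6 3
f 6 1 7
f 6 7 3
f 7 1 8
f 7 8 3
f 8 1 9
f 8 9 3
f 9 1 10
f 9 10 3
f 10 1 11
f 10 11 3
f 11 1 12
f 11 12 3
f 12 1 13
f 12 13 3
f 13 1 14
f 13 14 3
f 14 1 15
f 14 15 3
f 15 1 16
f 15 16 3
f 16 1 17
f 16 17 3
f 17 1 2
f 17 2 3
f 19 18 22
f 19 22 20
f 20 22 23
f 20 23 21
f 22 18 24
f 22 24 23
f 23 24 25
f 23 25 21
f 24 18 26
f 24 26 25
f 25 26 27
f 25 27 21
f 26 18 28
f 26 28 27
f 27 28 29
f 27 29 21
f 28 18 30
f 28 30 29
f 29 30 31
f 29 31 21
f 30 18 32
f 30 32 31
f 31 32 33
f 31 33 21
f 32 18 34
f 32 34 33
f 33 34 35
f 33 35 21
f 34 18 36
f 34 36 35
f 35 36 37
f 35 37 21
f 36 18 38
f 36 38 37
f 37 38 39
f 37 39 21
f 38 18 40
f 38 40 39
f 39 40 41
f 39 41 21
f 40 18 42
f 40 42 41
f 41 42 43
f 41 43 21
f 42 18 44
f 42 44 43
f 43 44 45
f 43 45 21
f 44 18 19
f 44 19 45
f 45 19 20
f 45 20 21
f 47 46 50
f 47 50 48
f 48 50 51
f 48 51 49
f 50 46 52
f 50 52 51
f 51 52 53
f 51 53 49
f 52 46 54
f 52 54 53
f 53 54 55
f 53 55 49
f 54 46 56
f 54 56 55
f 55 56 57
f 55 57 49
f 56 46 58
f 56 58 57
f 57 58 59
f 57 59 49
f 58 46 60
f 58 60 59
f 59 60 61
f 59 61 49
f 60 46 62
f 60 62 61
f 61 62 63
f 61 63 49
f 62 46 64
f 62 64 63
f 63 64 65
f 63 65 49
f 64 46 66
f 64 66 65
f 65 66 67
f 65 67 49
f 66 46 68
f 66 68 67
f 67 68 69
f 67 69 49
f 68 46 70
f 68 70 69
f 69 70 71
f 69 71 49
f 70 46 72
f 70 72 71
f 71 72 73
f 71 73 49
f 72 46 74
f 72 74 73
f 73 74 75
f 73 75 49
f 74 46 76
f 74 76 75
f 75 76 77
f 75 77 49
f 76 46 47
f 76 47 77
f 77 47 48
f 77 48 49
f 78 115 94
f 115 89 118
f 94 118 83
f 115 118 94
f 78 94 90
f 94 83 95
f 90 95 79
f 94 95 90
f 78 90 99
f 90 79 100
f 99 100 85
f 90 100 99
f 78 99 111
f 99 85 114
f 111 114 88
f 99 114 111
f 78 111 115
f 111 88 119
f 115 119 89
f 111 119 115
f 79 95 106
f 95 83 109
f 106 109 87
f 95 109 106
f 83 118 96
f 118 89 117
f 96 117 82
f 118 117 96
f 89 119 116
f 119 88 112
f 116 112 80
f 119 112 116
f 88 114 113
f 114 85 101
f 113 101 84
f 114 101 113
f 85 100 105
f 100 79 102
f 105 102 86
f 100 102 105
f 81 107 93
f 107 87 108
f 93 108 82
f 107 108 93
f 81 93 91
f 93 82 92
f 91 92 80
f 93 92 91
f 81 91 98
f 91 80 97
f 98 97 84
f 91 97 98
f 81 98 103
f 98 84 104
f 103 104 86
f 98 104 103
f 81 103 107
f 103 86 110
f 107 110 87
f 103 110 107
f 82 108 96
f 108 87 109
f 96 109 83
f 108 109 96
f 80 92 116
f 92 82 117
f 116 117 89
f 92 117 116
f 84 97 113
f 97 80 112
f 113 112 88
f 97 112 113
f 86 104 105
f 104 84 101
f 105 101 85
f 104 101 105
f 87 110 106
f 110 86 102
f 106 102 79
f 110 102 106



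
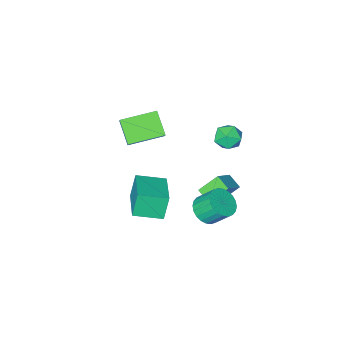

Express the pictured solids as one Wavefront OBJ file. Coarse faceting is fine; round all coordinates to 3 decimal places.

v -1.157 1.73 -2.341
v -2.101 2.085 -1.4
v -1.216 2.568 -2.716
v -2.16 2.923 -1.775
v -0.06 2.217 -1.425
v -1.004 2.572 -0.484
v -0.119 3.055 -1.8
v -1.063 3.41 -0.859
v 1.236 -2.41 -0.687
v 0.998 -3.557 0.344
v -0.633 -1.721 -0.35
v -0.87 -2.868 0.68
v 1.59 -1.812 0.06
v 1.353 -2.959 1.09
v -0.278 -1.123 0.396
v -0.516 -2.27 1.427
v 0.383 3.561 -1.716
v 0.804 3.052 -1.134
v 0.298 3.79 -0.123
v -0.123 4.299 -0.704
v 1.039 3.295 -1.193
v 0.533 4.032 -0.182
v 1.175 3.579 -1.332
v 0.669 4.316 -0.321
v 1.19 3.859 -1.529
v 0.684 4.596 -0.518
v 1.082 4.095 -1.755
v 0.576 4.832 -0.743
v 0.868 4.249 -1.974
v 0.362 4.986 -0.963
v 0.58 4.298 -2.154
v 0.074 5.036 -1.143
v 0.262 4.236 -2.268
v -0.244 4.973 -1.257
v -0.038 4.07 -2.297
v -0.544 4.808 -1.286
v -0.273 3.828 -2.238
v -0.779 4.565 -1.227
v -0.409 3.544 -2.099
v -0.915 4.281 -1.088
v -0.424 3.264 -1.902
v -0.93 4.001 -0.891
v -0.316 3.028 -1.677
v -0.822 3.765 -0.665
v -0.102 2.874 -1.457
v -0.608 3.611 -0.446
v 0.186 2.824 -1.277
v -0.32 3.562 -0.266
v 0.504 2.887 -1.163
v -0.002 3.624 -0.152
v 2.903 0.393 -1.752
v 2.48 0.268 -0.36
v 1.577 1.246 -2.079
v 1.154 1.121 -0.688
v 3.946 2.199 -1.272
v 3.523 2.074 0.119
v 2.62 3.052 -1.6
v 2.197 2.927 -0.208
v -2.786 2.087 1.268
v -2.069 2.02 0.794
v -2.931 0.7 1.246
v -2.214 0.633 0.772
v -2.165 0.882 1.596
v -2.075 1.74 1.609
v -2.925 0.98 0.431
v -2.835 1.838 0.444
v -2.155 1.336 0.277
v -1.685 1.275 0.997
v -3.315 1.445 1.043
v -2.845 1.384 1.763
f 2 4 1
f 5 2 1
f 1 4 3
f 3 5 1
f 2 8 4
f 6 2 5
f 6 8 2
f 4 8 3
f 7 5 3
f 3 8 7
f 7 6 5
f 8 6 7
f 10 12 9
f 13 10 9
f 9 12 11
f 11 13 9
f 10 16 12
f 14 10 13
f 14 16 10
f 12 16 11
f 15 13 11
f 11 16 15
f 15 14 13
f 16 14 15
f 18 17 21
f 18 21 19
f 19 21 22
f 19 22 20
f 21 17 23
f 21 23 22
f 22 23 24
f 22 24 20
f 23 17 25
f 23 25 24
f 24 25 26
f 24 26 20
f 25 17 27
f 25 27 26
f 26 27 28
f 26 28 20
f 27 17 29
f 27 29 28
f 28 29 30
f 28 30 20
f 29 17 31
f 29 31 30
f 30 31 32
f 30 32 20
f 31 17 33
f 31 33 32
f 32 33 34
f 32 34 20
f 33 17 35
f 33 35 34
f 34 35 36
f 34 36 20
f 35 17 37
f 35 37 36
f 36 37 38
f 36 38 20
f 37 17 39
f 37 39 38
f 38 39 40
f 38 40 20
f 39 17 41
f 39 41 40
f 40 41 42
f 40 42 20
f 41 17 43
f 41 43 42
f 42 43 44
f 42 44 20
f 43 17 45
f 43 45 44
f 44 45 46
f 44 46 20
f 45 17 47
f 45 47 46
f 46 47 48
f 46 48 20
f 47 17 49
f 47 49 48
f 48 49 50
f 48 50 20
f 49 17 18
f 49 18 50
f 50 18 19
f 50 19 20
f 52 54 51
f 55 52 51
f 51 54 53
f 53 55 51
f 52 58 54
f 56 52 55
f 56 58 52
f 54 58 53
f 57 55 53
f 53 58 57
f 57 56 55
f 58 56 57
f 59 70 64
f 59 64 60
f 59 60 66
f 59 66 69
f 59 69 70
f 60 64 68
f 64 70 63
f 70 69 61
f 69 66 65
f 66 60 67
f 62 68 63
f 62 63 61
f 62 61 65
f 62 65 67
f 62 67 68
f 63 68 64
f 61 63 70
f 65 61 69
f 67 65 66
f 68 67 60



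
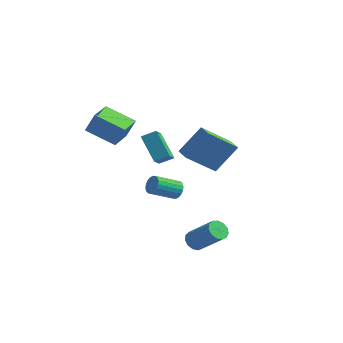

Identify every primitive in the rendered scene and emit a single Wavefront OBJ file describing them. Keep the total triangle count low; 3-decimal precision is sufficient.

v 2.032 -2.747 2.584
v 2.746 -1.767 4.008
v 1.348 -2.259 2.591
v 2.062 -1.279 4.015
v 2.978 -1.401 1.185
v 3.692 -0.421 2.609
v 2.294 -0.913 1.192
v 3.008 0.067 2.616
v -1.683 2.818 -3.857
v -1.264 2.789 -3.416
v -2.137 1.653 -2.661
v -2.557 1.682 -3.103
v -1.434 2.98 -3.325
v -2.307 1.844 -2.57
v -1.654 3.139 -3.339
v -2.527 2.002 -2.585
v -1.879 3.235 -3.457
v -2.752 2.098 -2.702
v -2.066 3.248 -3.653
v -2.939 2.111 -2.899
v -2.177 3.176 -3.89
v -3.05 2.039 -3.136
v -2.19 3.033 -4.121
v -3.063 1.896 -3.366
v -2.103 2.847 -4.299
v -2.976 1.711 -3.544
v -1.933 2.656 -4.39
v -2.806 1.52 -3.635
v -1.713 2.498 -4.375
v -2.586 1.361 -3.621
v -1.488 2.402 -4.258
v -2.361 1.265 -3.503
v -1.301 2.389 -4.061
v -2.174 1.252 -3.307
v -1.19 2.461 -3.824
v -2.063 1.324 -3.07
v -1.177 2.604 -3.594
v -2.05 1.467 -2.839
v -4.063 -2.384 2.634
v -3.577 -2.219 3.796
v -4.299 -0.937 2.528
v -3.813 -0.772 3.689
v -2.407 -2.168 1.911
v -1.921 -2.003 3.072
v -2.643 -0.721 1.804
v -2.157 -0.556 2.966
v -0.85 -0.944 0.549
v -1.977 -0.372 1.774
v -1.196 0.135 -0.273
v -2.323 0.707 0.951
v -0.217 -0.467 0.909
v -1.344 0.105 2.133
v -0.563 0.612 0.086
v -1.69 1.184 1.311
v 1.932 -1.608 -4.175
v 2.368 -1.568 -4.628
v 3.804 -1.712 -3.258
v 3.368 -1.752 -2.805
v 2.302 -1.236 -4.524
v 3.738 -1.379 -3.153
v 2.118 -1.021 -4.309
v 3.554 -1.165 -2.938
v 1.875 -0.993 -4.051
v 3.311 -1.137 -2.681
v 1.651 -1.16 -3.833
v 3.086 -1.304 -2.463
v 1.515 -1.47 -3.724
v 2.951 -1.613 -2.353
v 1.512 -1.823 -3.758
v 2.948 -1.967 -2.387
v 1.642 -2.108 -3.924
v 3.078 -2.252 -2.554
v 1.865 -2.234 -4.17
v 3.301 -2.378 -2.8
v 2.109 -2.162 -4.418
v 3.544 -2.306 -3.048
v 2.296 -1.914 -4.589
v 3.732 -2.057 -3.218
f 2 4 1
f 5 2 1
f 1 4 3
f 3 5 1
f 2 8 4
f 6 2 5
f 6 8 2
f 4 8 3
f 7 5 3
f 3 8 7
f 7 6 5
f 8 6 7
f 10 9 13
f 10 13 11
f 11 13 14
f 11 14 12
f 13 9 15
f 13 15 14
f 14 15 16
f 14 16 12
f 15 9 17
f 15 17 16
f 16 17 18
f 16 18 12
f 17 9 19
f 17 19 18
f 18 19 20
f 18 20 12
f 19 9 21
f 19 21 20
f 20 21 22
f 20 22 12
f 21 9 23
f 21 23 22
f 22 23 24
f 22 24 12
f 23 9 25
f 23 25 24
f 24 25 26
f 24 26 12
f 25 9 27
f 25 27 26
f 26 27 28
f 26 28 12
f 27 9 29
f 27 29 28
f 28 29 30
f 28 30 12
f 29 9 31
f 29 31 30
f 30 31 32
f 30 32 12
f 31 9 33
f 31 33 32
f 32 33 34
f 32 34 12
f 33 9 35
f 33 35 34
f 34 35 36
f 34 36 12
f 35 9 37
f 35 37 36
f 36 37 38
f 36 38 12
f 37 9 10
f 37 10 38
f 38 10 11
f 38 11 12
f 40 42 39
f 43 40 39
f 39 42 41
f 41 43 39
f 40 46 42
f 44 40 43
f 44 46 40
f 42 46 41
f 45 43 41
f 41 46 45
f 45 44 43
f 46 44 45
f 48 50 47
f 51 48 47
f 47 50 49
f 49 51 47
f 48 54 50
f 52 48 51
f 52 54 48
f 50 54 49
f 53 51 49
f 49 54 53
f 53 52 51
f 54 52 53
f 56 55 59
f 56 59 57
f 57 59 60
f 57 60 58
f 59 55 61
f 59 61 60
f 60 61 62
f 60 62 58
f 61 55 63
f 61 63 62
f 62 63 64
f 62 64 58
f 63 55 65
f 63 65 64
f 64 65 66
f 64 66 58
f 65 55 67
f 65 67 66
f 66 67 68
f 66 68 58
f 67 55 69
f 67 69 68
f 68 69 70
f 68 70 58
f 69 55 71
f 69 71 70
f 70 71 72
f 70 72 58
f 71 55 73
f 71 73 72
f 72 73 74
f 72 74 58
f 73 55 75
f 73 75 74
f 74 75 76
f 74 76 58
f 75 55 77
f 75 77 76
f 76 77 78
f 76 78 58
f 77 55 56
f 77 56 78
f 78 56 57
f 78 57 58



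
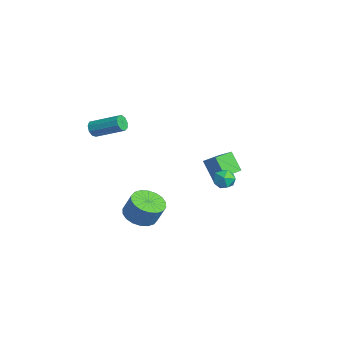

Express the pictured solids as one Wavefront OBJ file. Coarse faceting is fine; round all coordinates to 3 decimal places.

v -0.773 -1.954 -3.04
v 0.001 -2.583 -3.11
v 0.408 -2.215 -1.91
v -0.367 -1.586 -1.84
v 0.164 -2.205 -3.281
v 0.571 -1.838 -2.08
v 0.141 -1.778 -3.404
v 0.548 -1.411 -2.203
v -0.062 -1.386 -3.455
v 0.344 -1.018 -2.254
v -0.407 -1.106 -3.424
v -0 -0.738 -2.223
v -0.824 -0.994 -3.317
v -0.417 -0.627 -2.116
v -1.231 -1.072 -3.155
v -0.825 -0.705 -1.954
v -1.548 -1.325 -2.97
v -1.141 -0.957 -1.77
v -1.711 -1.702 -2.8
v -1.304 -1.335 -1.599
v -1.688 -2.129 -2.677
v -1.281 -1.762 -1.476
v -1.484 -2.522 -2.626
v -1.078 -2.154 -1.425
v -1.14 -2.802 -2.657
v -0.733 -2.434 -1.456
v -0.723 -2.913 -2.764
v -0.316 -2.546 -1.563
v -0.315 -2.835 -2.926
v 0.091 -2.468 -1.725
v -2.715 2.726 -2.287
v -3.445 2.403 -1.161
v -3.337 3.854 -2.366
v -4.067 3.53 -1.24
v -1.953 3.19 -1.66
v -2.683 2.866 -0.534
v -2.575 4.317 -1.739
v -3.305 3.994 -0.613
v -1.819 -4.136 3.323
v -1.553 -4.069 2.87
v -0.595 -2.758 3.623
v -0.861 -2.824 4.077
v -1.846 -3.857 2.873
v -0.889 -2.545 3.627
v -2.127 -3.775 3.087
v -1.17 -2.464 3.841
v -2.264 -3.862 3.412
v -1.306 -2.551 4.166
v -2.192 -4.077 3.695
v -1.235 -2.766 4.449
v -1.945 -4.319 3.804
v -0.988 -3.008 4.558
v -1.64 -4.476 3.688
v -0.682 -3.165 4.442
v -1.418 -4.473 3.401
v -0.46 -3.162 4.155
v -1.383 -4.313 3.078
v -0.426 -3.001 3.832
v 2.472 2.131 1.22
v 2.864 1.981 0.667
v 2.596 1.079 1.593
v 2.988 0.929 1.04
v 3.227 1.36 1.529
v 3.151 2.01 1.298
v 2.309 1.05 0.962
v 2.233 1.7 0.731
v 2.764 1.313 0.508
v 3.331 1.505 0.858
v 2.129 1.555 1.402
v 2.696 1.747 1.752
f 2 1 5
f 2 5 3
f 3 5 6
f 3 6 4
f 5 1 7
f 5 7 6
f 6 7 8
f 6 8 4
f 7 1 9
f 7 9 8
f 8 9 10
f 8 10 4
f 9 1 11
f 9 11 10
f 10 11 12
f 10 12 4
f 11 1 13
f 11 13 12
f 12 13 14
f 12 14 4
f 13 1 15
f 13 15 14
f 14 15 16
f 14 16 4
f 15 1 17
f 15 17 16
f 16 17 18
f 16 18 4
f 17 1 19
f 17 19 18
f 18 19 20
f 18 20 4
f 19 1 21
f 19 21 20
f 20 21 22
f 20 22 4
f 21 1 23
f 21 23 22
f 22 23 24
f 22 24 4
f 23 1 25
f 23 25 24
f 24 25 26
f 24 26 4
f 25 1 27
f 25 27 26
f 26 27 28
f 26 28 4
f 27 1 29
f 27 29 28
f 28 29 30
f 28 30 4
f 29 1 2
f 29 2 30
f 30 2 3
f 30 3 4
f 32 34 31
f 35 32 31
f 31 34 33
f 33 35 31
f 32 38 34
f 36 32 35
f 36 38 32
f 34 38 33
f 37 35 33
f 33 38 37
f 37 36 35
f 38 36 37
f 40 39 43
f 40 43 41
f 41 43 44
f 41 44 42
f 43 39 45
f 43 45 44
f 44 45 46
f 44 46 42
f 45 39 47
f 45 47 46
f 46 47 48
f 46 48 42
f 47 39 49
f 47 49 48
f 48 49 50
f 48 50 42
f 49 39 51
f 49 51 50
f 50 51 52
f 50 52 42
f 51 39 53
f 51 53 52
f 52 53 54
f 52 54 42
f 53 39 55
f 53 55 54
f 54 55 56
f 54 56 42
f 55 39 57
f 55 57 56
f 56 57 58
f 56 58 42
f 57 39 40
f 57 40 58
f 58 40 41
f 58 41 42
f 59 70 64
f 59 64 60
f 59 60 66
f 59 66 69
f 59 69 70
f 60 64 68
f 64 70 63
f 70 69 61
f 69 66 65
f 66 60 67
f 62 68 63
f 62 63 61
f 62 61 65
f 62 65 67
f 62 67 68
f 63 68 64
f 61 63 70
f 65 61 69
f 67 65 66
f 68 67 60



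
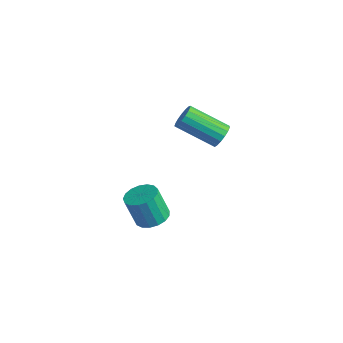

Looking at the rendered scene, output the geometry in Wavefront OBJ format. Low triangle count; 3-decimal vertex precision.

v -0.092 1.432 2.085
v 0.287 1.238 2.448
v -0.989 0.375 3.319
v -1.368 0.568 2.955
v 0.206 1.469 2.558
v -1.071 0.605 3.428
v 0.056 1.691 2.558
v -1.22 0.828 3.429
v -0.128 1.854 2.451
v -1.404 0.99 3.322
v -0.303 1.92 2.259
v -1.579 1.057 3.13
v -0.43 1.874 2.028
v -1.706 1.011 2.898
v -0.48 1.727 1.809
v -1.756 0.864 2.68
v -0.44 1.512 1.654
v -1.717 0.649 2.525
v -0.321 1.279 1.597
v -1.597 0.415 2.468
v -0.149 1.081 1.652
v -1.426 0.217 2.523
v 0.035 0.963 1.806
v -1.241 0.099 2.677
v 0.191 0.952 2.024
v -1.085 0.089 2.895
v 0.282 1.052 2.256
v -0.994 0.188 3.127
v -1.708 -0.677 -2.77
v -1.049 -0.94 -2.646
v -1.414 -1.227 -1.325
v -2.072 -0.963 -1.45
v -1.021 -0.606 -2.566
v -1.386 -0.893 -1.245
v -1.15 -0.289 -2.532
v -1.515 -0.575 -1.211
v -1.407 -0.06 -2.553
v -1.771 -0.346 -1.233
v -1.732 0.028 -2.624
v -2.097 -0.259 -1.304
v -2.052 -0.046 -2.729
v -2.417 -0.332 -1.408
v -2.293 -0.264 -2.843
v -2.658 -0.551 -1.522
v -2.4 -0.577 -2.94
v -2.765 -0.864 -1.619
v -2.348 -0.913 -2.999
v -2.713 -1.199 -1.678
v -2.15 -1.194 -3.005
v -2.515 -1.481 -1.684
v -1.85 -1.357 -2.957
v -2.215 -1.644 -1.637
v -1.517 -1.364 -2.867
v -1.882 -1.651 -1.546
v -1.228 -1.214 -2.755
v -1.593 -1.5 -1.434
f 2 1 5
f 2 5 3
f 3 5 6
f 3 6 4
f 5 1 7
f 5 7 6
f 6 7 8
f 6 8 4
f 7 1 9
f 7 9 8
f 8 9 10
f 8 10 4
f 9 1 11
f 9 11 10
f 10 11 12
f 10 12 4
f 11 1 13
f 11 13 12
f 12 13 14
f 12 14 4
f 13 1 15
f 13 15 14
f 14 15 16
f 14 16 4
f 15 1 17
f 15 17 16
f 16 17 18
f 16 18 4
f 17 1 19
f 17 19 18
f 18 19 20
f 18 20 4
f 19 1 21
f 19 21 20
f 20 21 22
f 20 22 4
f 21 1 23
f 21 23 22
f 22 23 24
f 22 24 4
f 23 1 25
f 23 25 24
f 24 25 26
f 24 26 4
f 25 1 27
f 25 27 26
f 26 27 28
f 26 28 4
f 27 1 2
f 27 2 28
f 28 2 3
f 28 3 4
f 30 29 33
f 30 33 31
f 31 33 34
f 31 34 32
f 33 29 35
f 33 35 34
f 34 35 36
f 34 36 32
f 35 29 37
f 35 37 36
f 36 37 38
f 36 38 32
f 37 29 39
f 37 39 38
f 38 39 40
f 38 40 32
f 39 29 41
f 39 41 40
f 40 41 42
f 40 42 32
f 41 29 43
f 41 43 42
f 42 43 44
f 42 44 32
f 43 29 45
f 43 45 44
f 44 45 46
f 44 46 32
f 45 29 47
f 45 47 46
f 46 47 48
f 46 48 32
f 47 29 49
f 47 49 48
f 48 49 50
f 48 50 32
f 49 29 51
f 49 51 50
f 50 51 52
f 50 52 32
f 51 29 53
f 51 53 52
f 52 53 54
f 52 54 32
f 53 29 55
f 53 55 54
f 54 55 56
f 54 56 32
f 55 29 30
f 55 30 56
f 56 30 31
f 56 31 32



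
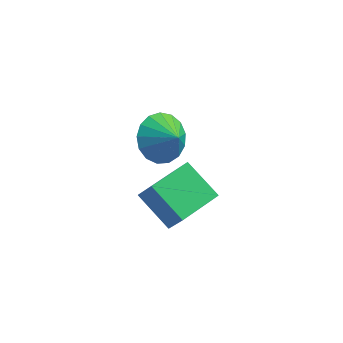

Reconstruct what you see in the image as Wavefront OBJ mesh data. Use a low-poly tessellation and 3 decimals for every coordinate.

v 1.285 -1.177 0.474
v 2.001 -0.705 -0.183
v 2.035 -1.543 1.026
v 1.909 -0.346 0.178
v 1.674 -0.179 0.607
v 1.351 -0.239 1.006
v 1.012 -0.515 1.282
v 0.736 -0.943 1.374
v 0.586 -1.424 1.259
v 0.596 -1.848 0.964
v 0.764 -2.119 0.557
v 1.051 -2.174 0.131
v 1.392 -2.001 -0.216
v 1.709 -1.639 -0.406
v 1.928 -1.171 -0.394
v 1.59 -1.333 -4.665
v 0.208 -0.732 -3.626
v 2.404 0.416 -4.595
v 1.022 1.017 -3.556
v 2.238 -1.677 -3.604
v 0.856 -1.076 -2.565
v 3.052 0.072 -3.534
v 1.67 0.673 -2.495
f 2 1 4
f 2 4 3
f 4 1 5
f 4 5 3
f 5 1 6
f 5 6 3
f 6 1 7
f 6 7 3
f 7 1 8
f 7 8 3
f 8 1 9
f 8 9 3
f 9 1 10
f 9 10 3
f 10 1 11
f 10 11 3
f 11 1 12
f 11 12 3
f 12 1 13
f 12 13 3
f 13 1 14
f 13 14 3
f 14 1 15
f 14 15 3
f 15 1 2
f 15 2 3
f 17 19 16
f 20 17 16
f 16 19 18
f 18 20 16
f 17 23 19
f 21 17 20
f 21 23 17
f 19 23 18
f 22 20 18
f 18 23 22
f 22 21 20
f 23 21 22



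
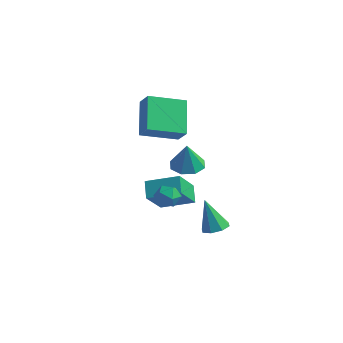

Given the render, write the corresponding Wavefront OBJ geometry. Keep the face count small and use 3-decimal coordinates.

v -1.482 -0.2 -2.351
v -1.355 -1.549 -0.894
v 0.015 0.526 -1.809
v 0.143 -0.823 -0.352
v -0.943 -0.837 -2.988
v -0.815 -2.186 -1.531
v 0.555 -0.111 -2.446
v 0.682 -1.46 -0.989
v 2.335 -1.011 -3.014
v 2.967 -0.797 -2.77
v 1.685 -0.989 -1.346
v 2.643 -0.381 -2.902
v 2.139 -0.334 -3.1
v 1.75 -0.684 -3.247
v 1.704 -1.226 -3.257
v 2.028 -1.641 -3.125
v 2.532 -1.688 -2.928
v 2.921 -1.338 -2.781
v -0.718 -2.203 3.261
v -1.628 -0.871 4.559
v -1.397 -1.912 2.487
v -2.308 -0.581 3.785
v 0.528 -0.799 2.695
v -0.383 0.532 3.993
v -0.152 -0.509 1.921
v -1.062 0.823 3.219
v 1.083 -2.484 -0.701
v 1.546 -2.649 -0.212
v 0.374 -3.251 -0.288
v 0.837 -3.416 0.201
v 0.52 -2.8 0.218
v 0.958 -2.325 -0.037
v 0.962 -3.575 -0.463
v 1.4 -3.1 -0.718
v 1.472 -3.323 -0.065
v 1.198 -2.844 0.356
v 0.722 -3.056 -0.856
v 0.448 -2.577 -0.435
v 1.819 -2.601 2.009
v 2.248 -1.882 2.079
v 1.921 -2.799 3.411
v 1.613 -1.797 2.138
v 1.099 -2.182 2.121
v 1.007 -2.813 2.038
v 1.39 -3.32 1.938
v 2.025 -3.405 1.88
v 2.539 -3.019 1.897
v 2.631 -2.388 1.98
f 2 4 1
f 5 2 1
f 1 4 3
f 3 5 1
f 2 8 4
f 6 2 5
f 6 8 2
f 4 8 3
f 7 5 3
f 3 8 7
f 7 6 5
f 8 6 7
f 10 9 12
f 10 12 11
f 12 9 13
f 12 13 11
f 13 9 14
f 13 14 11
f 14 9 15
f 14 15 11
f 15 9 16
f 15 16 11
f 16 9 17
f 16 17 11
f 17 9 18
f 17 18 11
f 18 9 10
f 18 10 11
f 20 22 19
f 23 20 19
f 19 22 21
f 21 23 19
f 20 26 22
f 24 20 23
f 24 26 20
f 22 26 21
f 25 23 21
f 21 26 25
f 25 24 23
f 26 24 25
f 27 38 32
f 27 32 28
f 27 28 34
f 27 34 37
f 27 37 38
f 28 32 36
f 32 38 31
f 38 37 29
f 37 34 33
f 34 28 35
f 30 36 31
f 30 31 29
f 30 29 33
f 30 33 35
f 30 35 36
f 31 36 32
f 29 31 38
f 33 29 37
f 35 33 34
f 36 35 28
f 40 39 42
f 40 42 41
f 42 39 43
f 42 43 41
f 43 39 44
f 43 44 41
f 44 39 45
f 44 45 41
f 45 39 46
f 45 46 41
f 46 39 47
f 46 47 41
f 47 39 48
f 47 48 41
f 48 39 40
f 48 40 41



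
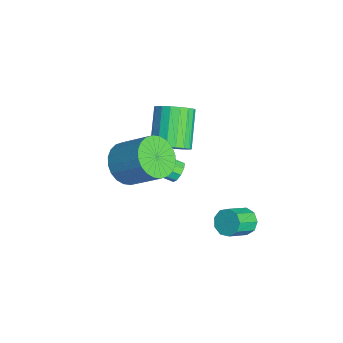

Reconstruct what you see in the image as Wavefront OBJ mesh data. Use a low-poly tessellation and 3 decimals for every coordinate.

v 1.425 -3.005 2.17
v 2.048 -2.646 1.391
v 2.937 -1.496 2.63
v 2.315 -1.855 3.41
v 1.732 -2.38 1.371
v 2.621 -1.23 2.61
v 1.369 -2.209 1.472
v 2.258 -1.059 2.712
v 1.015 -2.159 1.68
v 1.904 -1.01 2.92
v 0.724 -2.238 1.963
v 1.613 -1.089 3.202
v 0.539 -2.434 2.277
v 1.428 -1.284 3.516
v 0.489 -2.716 2.575
v 1.378 -1.567 3.814
v 0.582 -3.043 2.811
v 1.471 -1.893 4.05
v 0.803 -3.364 2.95
v 1.692 -2.214 4.189
v 1.119 -3.63 2.97
v 2.008 -2.48 4.209
v 1.482 -3.801 2.868
v 2.371 -2.651 4.108
v 1.836 -3.85 2.66
v 2.725 -2.701 3.9
v 2.127 -3.771 2.378
v 3.016 -2.622 3.617
v 2.312 -3.576 2.064
v 3.201 -2.426 3.303
v 2.362 -3.293 1.766
v 3.251 -2.144 3.005
v 2.269 -2.967 1.53
v 3.158 -1.817 2.769
v 3.673 1.643 -0.499
v 4.033 2.126 -0.208
v 4.608 1.241 0.551
v 4.247 0.757 0.259
v 3.64 2.066 0.019
v 4.215 1.18 0.778
v 3.262 1.807 0.004
v 3.837 0.921 0.762
v 3.076 1.472 -0.247
v 3.651 0.586 0.511
v 3.169 1.216 -0.616
v 3.744 0.331 0.143
v 3.498 1.16 -0.93
v 4.073 0.275 -0.172
v 3.909 1.33 -1.043
v 4.483 0.445 -0.285
v 4.209 1.647 -0.901
v 4.783 0.761 -0.143
v 4.258 1.961 -0.571
v 4.833 1.075 0.187
v -0.218 -0.83 1.135
v 0.354 -0.35 1.637
v -1.15 0.091 2.928
v -1.722 -0.39 2.425
v 0.212 -0.078 1.379
v -1.292 0.362 2.67
v -0.015 0.045 1.073
v -1.519 0.485 2.363
v -0.283 -0.006 0.779
v -1.786 0.434 2.069
v -0.537 -0.22 0.555
v -2.041 0.22 1.846
v -0.728 -0.555 0.446
v -2.232 -0.114 1.737
v -0.818 -0.944 0.474
v -2.322 -0.504 1.765
v -0.79 -1.311 0.632
v -2.294 -0.87 1.923
v -0.648 -1.582 0.89
v -2.152 -1.142 2.181
v -0.421 -1.705 1.197
v -1.925 -1.265 2.487
v -0.154 -1.654 1.491
v -1.657 -1.214 2.781
v 0.101 -1.44 1.714
v -1.403 -1 3.005
v 0.292 -1.106 1.823
v -1.212 -0.665 3.114
v 0.382 -0.716 1.795
v -1.122 -0.276 3.086
v -0.499 -0.44 -1.095
v -0.037 -0.416 -0.798
v -0.519 -1.916 0.072
v -0.981 -1.94 -0.225
v -0.312 -0.227 -0.624
v -0.793 -1.727 0.246
v -0.675 -0.137 -0.67
v -1.156 -1.638 0.2
v -0.955 -0.19 -0.915
v -1.436 -1.69 -0.046
v -1.022 -0.359 -1.245
v -1.504 -1.859 -0.375
v -0.845 -0.566 -1.504
v -1.326 -2.066 -0.634
v -0.506 -0.714 -1.572
v -0.987 -2.215 -0.702
v -0.164 -0.734 -1.416
v -0.645 -2.234 -0.547
v 0.021 -0.616 -1.111
v -0.46 -2.116 -0.241
f 2 1 5
f 2 5 3
f 3 5 6
f 3 6 4
f 5 1 7
f 5 7 6
f 6 7 8
f 6 8 4
f 7 1 9
f 7 9 8
f 8 9 10
f 8 10 4
f 9 1 11
f 9 11 10
f 10 11 12
f 10 12 4
f 11 1 13
f 11 13 12
f 12 13 14
f 12 14 4
f 13 1 15
f 13 15 14
f 14 15 16
f 14 16 4
f 15 1 17
f 15 17 16
f 16 17 18
f 16 18 4
f 17 1 19
f 17 19 18
f 18 19 20
f 18 20 4
f 19 1 21
f 19 21 20
f 20 21 22
f 20 22 4
f 21 1 23
f 21 23 22
f 22 23 24
f 22 24 4
f 23 1 25
f 23 25 24
f 24 25 26
f 24 26 4
f 25 1 27
f 25 27 26
f 26 27 28
f 26 28 4
f 27 1 29
f 27 29 28
f 28 29 30
f 28 30 4
f 29 1 31
f 29 31 30
f 30 31 32
f 30 32 4
f 31 1 33
f 31 33 32
f 32 33 34
f 32 34 4
f 33 1 2
f 33 2 34
f 34 2 3
f 34 3 4
f 36 35 39
f 36 39 37
f 37 39 40
f 37 40 38
f 39 35 41
f 39 41 40
f 40 41 42
f 40 42 38
f 41 35 43
f 41 43 42
f 42 43 44
f 42 44 38
f 43 35 45
f 43 45 44
f 44 45 46
f 44 46 38
f 45 35 47
f 45 47 46
f 46 47 48
f 46 48 38
f 47 35 49
f 47 49 48
f 48 49 50
f 48 50 38
f 49 35 51
f 49 51 50
f 50 51 52
f 50 52 38
f 51 35 53
f 51 53 52
f 52 53 54
f 52 54 38
f 53 35 36
f 53 36 54
f 54 36 37
f 54 37 38
f 56 55 59
f 56 59 57
f 57 59 60
f 57 60 58
f 59 55 61
f 59 61 60
f 60 61 62
f 60 62 58
f 61 55 63
f 61 63 62
f 62 63 64
f 62 64 58
f 63 55 65
f 63 65 64
f 64 65 66
f 64 66 58
f 65 55 67
f 65 67 66
f 66 67 68
f 66 68 58
f 67 55 69
f 67 69 68
f 68 69 70
f 68 70 58
f 69 55 71
f 69 71 70
f 70 71 72
f 70 72 58
f 71 55 73
f 71 73 72
f 72 73 74
f 72 74 58
f 73 55 75
f 73 75 74
f 74 75 76
f 74 76 58
f 75 55 77
f 75 77 76
f 76 77 78
f 76 78 58
f 77 55 79
f 77 79 78
f 78 79 80
f 78 80 58
f 79 55 81
f 79 81 80
f 80 81 82
f 80 82 58
f 81 55 83
f 81 83 82
f 82 83 84
f 82 84 58
f 83 55 56
f 83 56 84
f 84 56 57
f 84 57 58
f 86 85 89
f 86 89 87
f 87 89 90
f 87 90 88
f 89 85 91
f 89 91 90
f 90 91 92
f 90 92 88
f 91 85 93
f 91 93 92
f 92 93 94
f 92 94 88
f 93 85 95
f 93 95 94
f 94 95 96
f 94 96 88
f 95 85 97
f 95 97 96
f 96 97 98
f 96 98 88
f 97 85 99
f 97 99 98
f 98 99 100
f 98 100 88
f 99 85 101
f 99 101 100
f 100 101 102
f 100 102 88
f 101 85 103
f 101 103 102
f 102 103 104
f 102 104 88
f 103 85 86
f 103 86 104
f 104 86 87
f 104 87 88



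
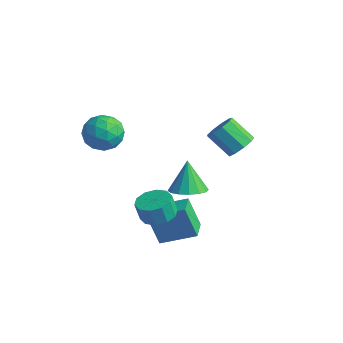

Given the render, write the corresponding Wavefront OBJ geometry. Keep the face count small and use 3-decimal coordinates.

v 2.704 -2.712 -2.927
v 2.013 -2.916 -1.201
v 1.872 -1.697 -3.14
v 1.181 -1.9 -1.414
v 4.079 -1.44 -2.226
v 3.388 -1.643 -0.5
v 3.247 -0.424 -2.439
v 2.556 -0.628 -0.713
v 3.016 -3.038 -0.274
v 3.92 -3.304 -0.158
v 3.729 -3.489 0.909
v 2.824 -3.222 0.794
v 3.888 -2.726 -0.064
v 3.697 -2.911 1.004
v 3.523 -2.266 -0.049
v 3.332 -2.451 1.018
v 2.964 -2.101 -0.121
v 2.773 -2.286 0.947
v 2.425 -2.294 -0.251
v 2.234 -2.479 0.817
v 2.111 -2.771 -0.389
v 1.92 -2.956 0.678
v 2.143 -3.349 -0.484
v 1.952 -3.534 0.584
v 2.508 -3.809 -0.498
v 2.317 -3.994 0.569
v 3.067 -3.974 -0.427
v 2.876 -4.159 0.641
v 3.606 -3.781 -0.297
v 3.415 -3.966 0.771
v -0.195 1.973 -3.184
v 0.55 1.343 -2.744
v -0.805 2.487 -1.416
v 0.796 1.836 -2.802
v 0.776 2.366 -2.963
v 0.496 2.79 -3.183
v 0.031 2.996 -3.403
v -0.494 2.927 -3.565
v -0.939 2.603 -3.624
v -1.185 2.11 -3.566
v -1.165 1.58 -3.405
v -0.885 1.156 -3.185
v -0.42 0.95 -2.965
v 0.105 1.019 -2.803
v 2.381 3.238 1.105
v 2.919 3.419 1.765
v 1.717 3.022 2.854
v 1.179 2.842 2.195
v 2.617 3.907 1.609
v 1.415 3.51 2.699
v 2.204 4.083 1.218
v 1.002 3.686 2.308
v 1.874 3.863 0.774
v 0.672 3.466 1.864
v 1.781 3.352 0.485
v 0.58 2.955 1.575
v 1.969 2.787 0.486
v 0.767 2.39 1.576
v 2.349 2.433 0.777
v 1.148 2.036 1.867
v 2.744 2.457 1.221
v 1.543 2.06 2.311
v 2.97 2.846 1.611
v 1.768 2.449 2.701
v -0.751 -2.235 3.292
v -0.059 -3.097 3.031
v -1.621 -3.303 4.509
v -0.929 -4.165 4.248
v -0.525 -3.259 4.801
v 0.013 -2.599 4.05
v -1.693 -3.801 3.49
v -1.155 -3.141 2.739
v -0.641 -4.064 3.154
v 0.081 -3.73 3.964
v -1.761 -2.67 3.576
v -1.039 -2.336 4.386
v -0.329 -2.572 3.055
v -1.351 -3.828 4.485
v -1.114 -3.295 4.81
v -0.707 -3.802 4.657
v -0.286 -2.28 3.654
v 0.12 -2.786 3.5
v -0.153 -2.882 4.54
v -1.8 -3.614 4.04
v -1.394 -4.12 3.886
v -0.973 -2.598 2.883
v -0.566 -3.105 2.73
v -1.527 -3.518 3
v -0.264 -3.647 2.974
v -0.775 -4.275 3.688
v -1.224 -4.061 3.243
v -0.908 -3.673 2.802
v 0.16 -3.451 3.45
v -0.351 -4.078 4.165
v -0.113 -3.546 4.49
v 0.203 -3.158 4.048
v -0.182 -4.019 3.522
v -1.329 -2.322 3.375
v -1.84 -2.949 4.09
v -1.883 -3.242 3.492
v -1.567 -2.854 3.05
v -0.905 -2.125 3.852
v -1.416 -2.753 4.566
v -0.772 -2.727 4.738
v -0.456 -2.339 4.297
v -1.498 -2.381 4.018
f 2 4 1
f 5 2 1
f 1 4 3
f 3 5 1
f 2 8 4
f 6 2 5
f 6 8 2
f 4 8 3
f 7 5 3
f 3 8 7
f 7 6 5
f 8 6 7
f 10 9 13
f 10 13 11
f 11 13 14
f 11 14 12
f 13 9 15
f 13 15 14
f 14 15 16
f 14 16 12
f 15 9 17
f 15 17 16
f 16 17 18
f 16 18 12
f 17 9 19
f 17 19 18
f 18 19 20
f 18 20 12
f 19 9 21
f 19 21 20
f 20 21 22
f 20 22 12
f 21 9 23
f 21 23 22
f 22 23 24
f 22 24 12
f 23 9 25
f 23 25 24
f 24 25 26
f 24 26 12
f 25 9 27
f 25 27 26
f 26 27 28
f 26 28 12
f 27 9 29
f 27 29 28
f 28 29 30
f 28 30 12
f 29 9 10
f 29 10 30
f 30 10 11
f 30 11 12
f 32 31 34
f 32 34 33
f 34 31 35
f 34 35 33
f 35 31 36
f 35 36 33
f 36 31 37
f 36 37 33
f 37 31 38
f 37 38 33
f 38 31 39
f 38 39 33
f 39 31 40
f 39 40 33
f 40 31 41
f 40 41 33
f 41 31 42
f 41 42 33
f 42 31 43
f 42 43 33
f 43 31 44
f 43 44 33
f 44 31 32
f 44 32 33
f 46 45 49
f 46 49 47
f 47 49 50
f 47 50 48
f 49 45 51
f 49 51 50
f 50 51 52
f 50 52 48
f 51 45 53
f 51 53 52
f 52 53 54
f 52 54 48
f 53 45 55
f 53 55 54
f 54 55 56
f 54 56 48
f 55 45 57
f 55 57 56
f 56 57 58
f 56 58 48
f 57 45 59
f 57 59 58
f 58 59 60
f 58 60 48
f 59 45 61
f 59 61 60
f 60 61 62
f 60 62 48
f 61 45 63
f 61 63 62
f 62 63 64
f 62 64 48
f 63 45 46
f 63 46 64
f 64 46 47
f 64 47 48
f 65 102 81
f 102 76 105
f 81 105 70
f 102 105 81
f 65 81 77
f 81 70 82
f 77 82 66
f 81 82 77
f 65 77 86
f 77 66 87
f 86 87 72
f 77 87 86
f 65 86 98
f 86 72 101
f 98 101 75
f 86 101 98
f 65 98 102
f 98 75 106
f 102 106 76
f 98 106 102
f 66 82 93
f 82 70 96
f 93 96 74
f 82 96 93
f 70 105 83
f 105 76 104
f 83 104 69
f 105 104 83
f 76 106 103
f 106 75 99
f 103 99 67
f 106 99 103
f 75 101 100
f 101 72 88
f 100 88 71
f 101 88 100
f 72 87 92
f 87 66 89
f 92 89 73
f 87 89 92
f 68 94 80
f 94 74 95
f 80 95 69
f 94 95 80
f 68 80 78
f 80 69 79
f 78 79 67
f 80 79 78
f 68 78 85
f 78 67 84
f 85 84 71
f 78 84 85
f 68 85 90
f 85 71 91
f 90 91 73
f 85 91 90
f 68 90 94
f 90 73 97
f 94 97 74
f 90 97 94
f 69 95 83
f 95 74 96
f 83 96 70
f 95 96 83
f 67 79 103
f 79 69 104
f 103 104 76
f 79 104 103
f 71 84 100
f 84 67 99
f 100 99 75
f 84 99 100
f 73 91 92
f 91 71 88
f 92 88 72
f 91 88 92
f 74 97 93
f 97 73 89
f 93 89 66
f 97 89 93

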